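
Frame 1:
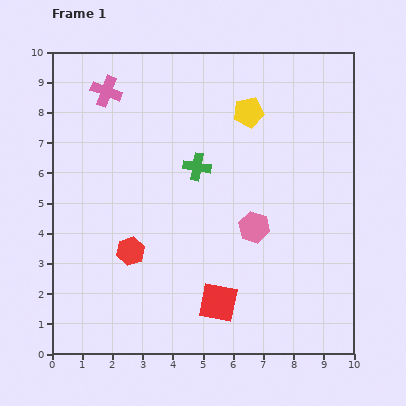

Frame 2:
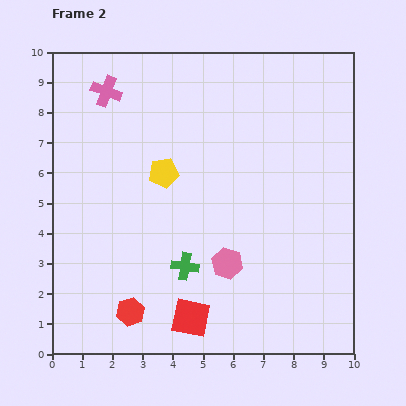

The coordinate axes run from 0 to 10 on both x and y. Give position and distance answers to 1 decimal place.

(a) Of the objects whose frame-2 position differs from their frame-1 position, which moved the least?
the red square

(moved 1.0)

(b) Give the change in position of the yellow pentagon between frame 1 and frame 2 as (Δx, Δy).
(-2.8, -2.0)

The yellow pentagon was at (6.5, 8.0) in frame 1 and (3.7, 6.0) in frame 2.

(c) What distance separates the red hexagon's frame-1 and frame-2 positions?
2.0

The red hexagon moved from (2.6, 3.4) to (2.6, 1.4), a distance of √(0.0² + 2.0²) ≈ 2.0.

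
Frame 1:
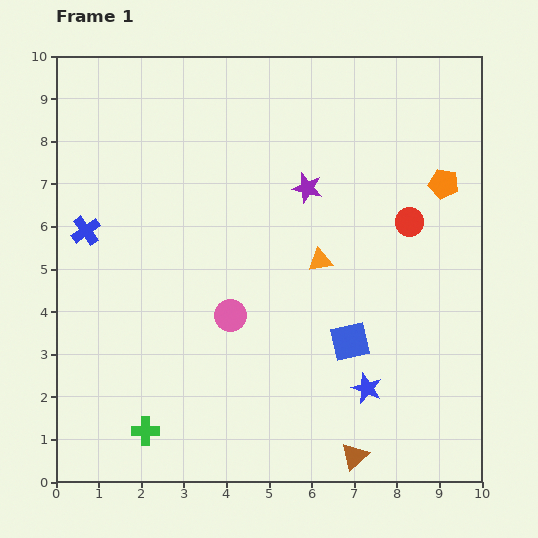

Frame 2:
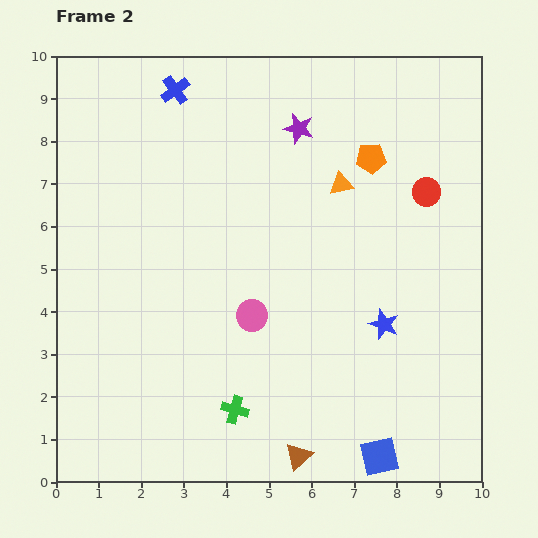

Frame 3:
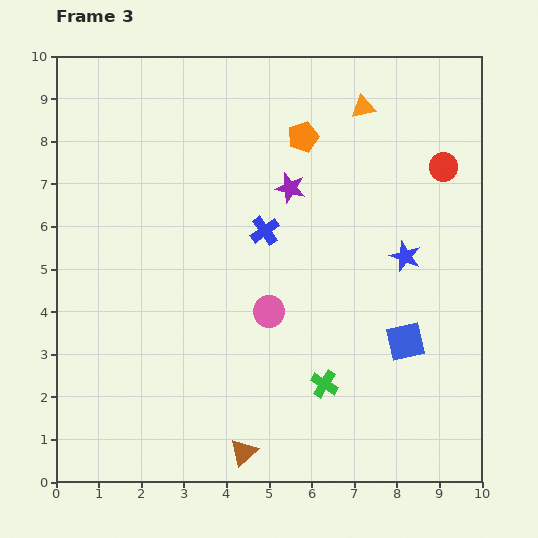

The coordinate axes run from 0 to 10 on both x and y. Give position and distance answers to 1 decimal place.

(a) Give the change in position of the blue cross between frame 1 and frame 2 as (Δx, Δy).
(2.1, 3.3)

The blue cross was at (0.7, 5.9) in frame 1 and (2.8, 9.2) in frame 2.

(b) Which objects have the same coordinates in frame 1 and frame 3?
none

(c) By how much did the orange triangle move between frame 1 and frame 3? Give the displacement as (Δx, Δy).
(1.0, 3.6)

The orange triangle was at (6.2, 5.2) in frame 1 and (7.2, 8.8) in frame 3.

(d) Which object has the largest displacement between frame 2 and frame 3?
the blue cross

(moved 3.9; next 2.8)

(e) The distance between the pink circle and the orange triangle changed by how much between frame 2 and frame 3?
+1.6

Distance in frame 2: 3.7. Distance in frame 3: 5.3.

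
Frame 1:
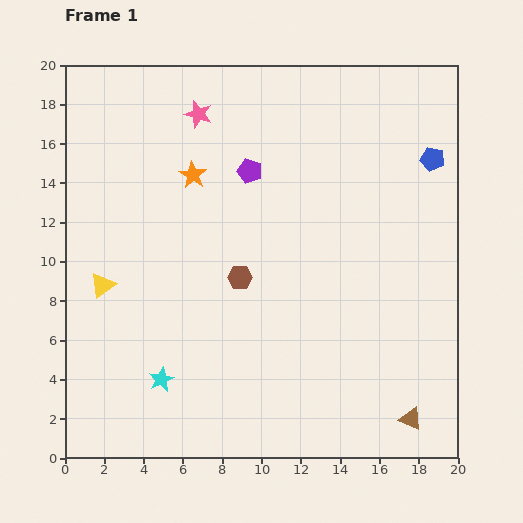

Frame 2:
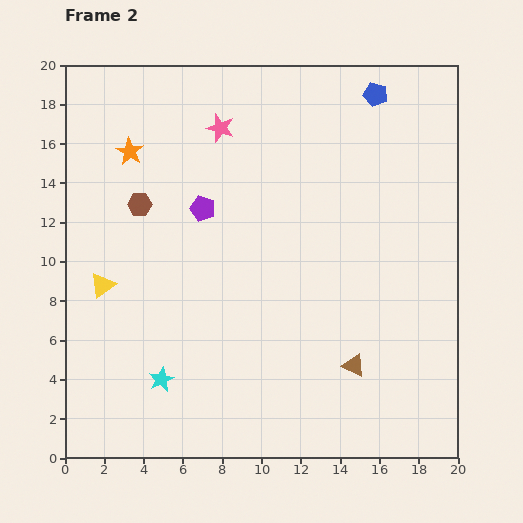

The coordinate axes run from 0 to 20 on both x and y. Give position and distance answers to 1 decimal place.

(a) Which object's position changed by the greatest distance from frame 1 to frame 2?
the brown hexagon

(moved 6.3; next 4.4)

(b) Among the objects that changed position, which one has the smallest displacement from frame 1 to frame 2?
the pink star

(moved 1.3)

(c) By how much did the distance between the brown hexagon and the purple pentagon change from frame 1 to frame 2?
-2.2

Distance in frame 1: 5.4. Distance in frame 2: 3.2.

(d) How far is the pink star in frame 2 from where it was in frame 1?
1.3

The pink star moved from (6.8, 17.5) to (7.9, 16.8), a distance of √(1.1² + 0.7²) ≈ 1.3.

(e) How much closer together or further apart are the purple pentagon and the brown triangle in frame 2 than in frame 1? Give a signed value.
-3.9

Distance in frame 1: 15.0. Distance in frame 2: 11.1.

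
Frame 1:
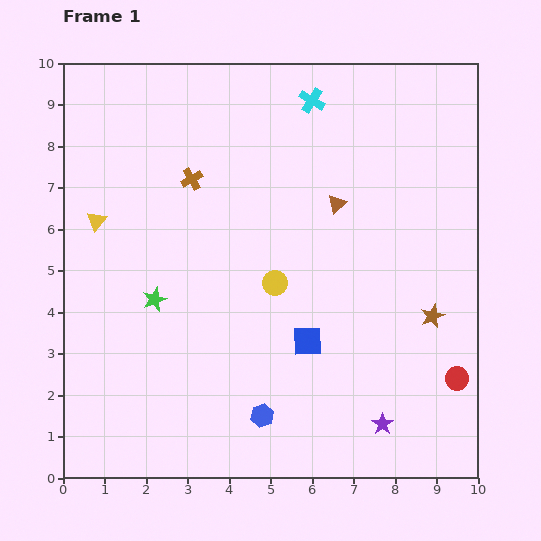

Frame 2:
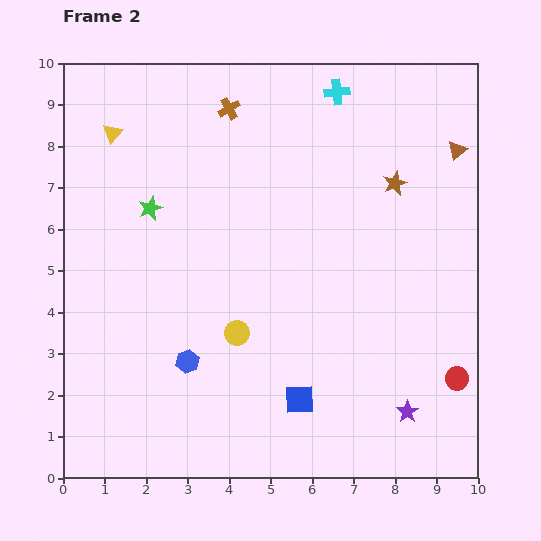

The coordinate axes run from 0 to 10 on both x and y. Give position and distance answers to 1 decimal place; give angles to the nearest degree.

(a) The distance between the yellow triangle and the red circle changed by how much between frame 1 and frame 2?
+0.7

Distance in frame 1: 9.5. Distance in frame 2: 10.2.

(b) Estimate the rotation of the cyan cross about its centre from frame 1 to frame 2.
36° counter-clockwise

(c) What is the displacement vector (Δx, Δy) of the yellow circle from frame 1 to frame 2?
(-0.9, -1.2)

The yellow circle was at (5.1, 4.7) in frame 1 and (4.2, 3.5) in frame 2.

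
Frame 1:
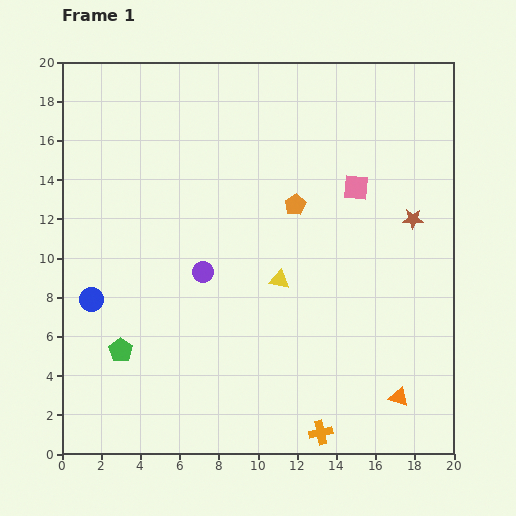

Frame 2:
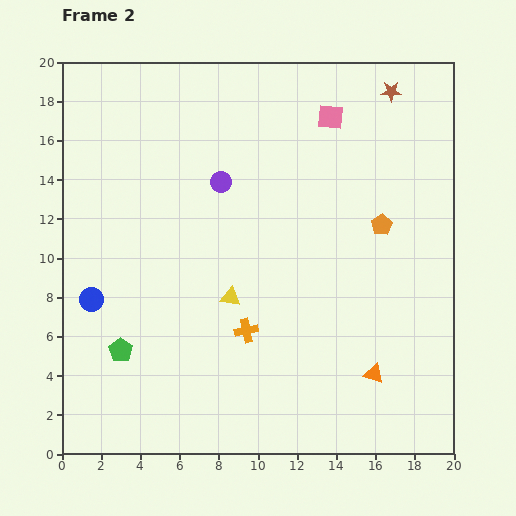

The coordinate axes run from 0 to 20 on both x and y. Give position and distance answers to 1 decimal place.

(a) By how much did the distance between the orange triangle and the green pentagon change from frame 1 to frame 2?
-1.4

Distance in frame 1: 14.4. Distance in frame 2: 13.0.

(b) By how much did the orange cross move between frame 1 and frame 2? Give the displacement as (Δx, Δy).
(-3.8, 5.2)

The orange cross was at (13.2, 1.1) in frame 1 and (9.4, 6.3) in frame 2.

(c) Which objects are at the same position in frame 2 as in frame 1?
the green pentagon, the blue circle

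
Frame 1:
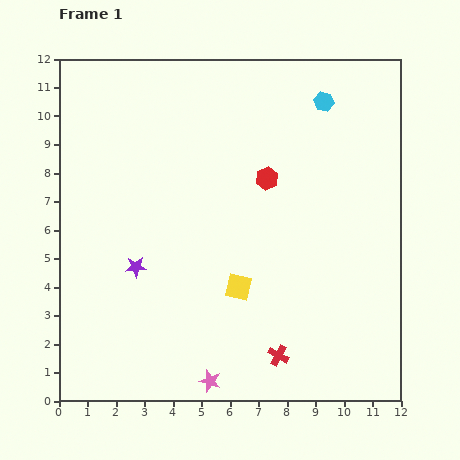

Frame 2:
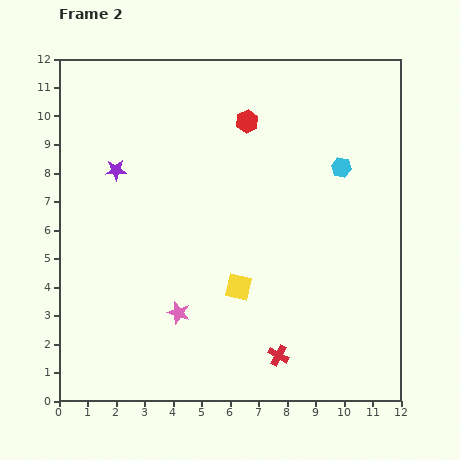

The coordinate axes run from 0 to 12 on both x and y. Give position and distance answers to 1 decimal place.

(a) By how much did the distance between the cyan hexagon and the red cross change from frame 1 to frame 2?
-2.0

Distance in frame 1: 9.0. Distance in frame 2: 7.0.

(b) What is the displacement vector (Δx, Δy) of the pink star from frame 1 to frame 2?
(-1.1, 2.4)

The pink star was at (5.3, 0.7) in frame 1 and (4.2, 3.1) in frame 2.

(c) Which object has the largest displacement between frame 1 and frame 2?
the purple star

(moved 3.5; next 2.6)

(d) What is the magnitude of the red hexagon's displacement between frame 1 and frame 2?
2.1

The red hexagon moved from (7.3, 7.8) to (6.6, 9.8), a distance of √(0.7² + 2.0²) ≈ 2.1.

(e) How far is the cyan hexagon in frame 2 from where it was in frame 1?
2.4

The cyan hexagon moved from (9.3, 10.5) to (9.9, 8.2), a distance of √(0.6² + 2.3²) ≈ 2.4.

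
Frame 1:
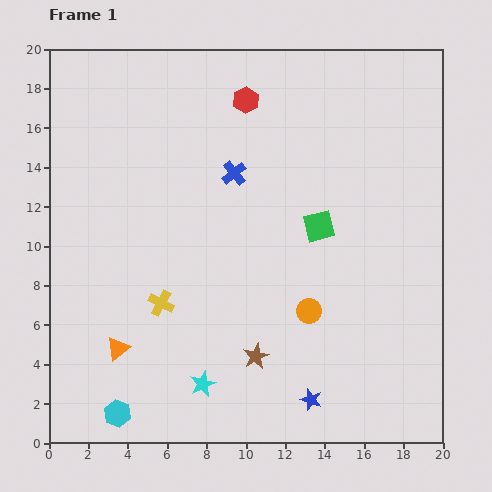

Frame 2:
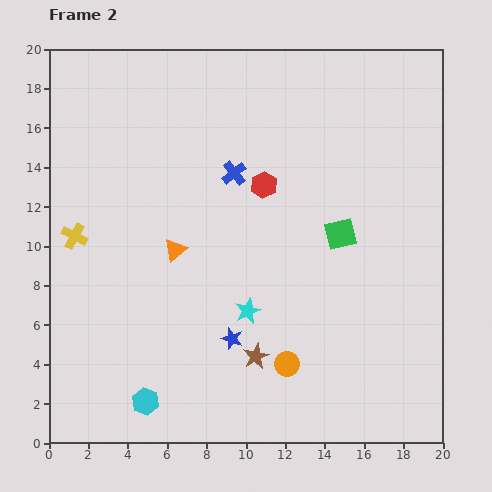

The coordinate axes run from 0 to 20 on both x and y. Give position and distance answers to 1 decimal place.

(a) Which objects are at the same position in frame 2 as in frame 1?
the brown star, the blue cross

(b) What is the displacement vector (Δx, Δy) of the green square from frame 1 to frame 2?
(1.1, -0.4)

The green square was at (13.7, 11.0) in frame 1 and (14.8, 10.6) in frame 2.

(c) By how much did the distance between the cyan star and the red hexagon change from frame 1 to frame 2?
-8.2

Distance in frame 1: 14.6. Distance in frame 2: 6.4.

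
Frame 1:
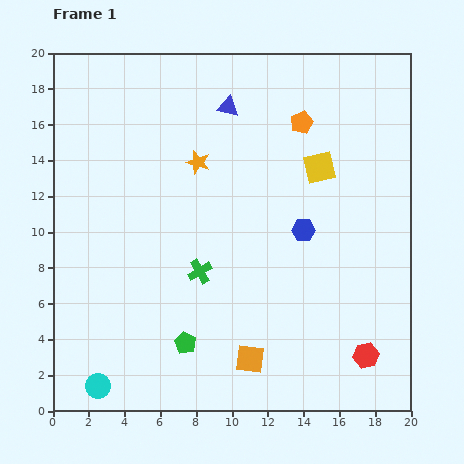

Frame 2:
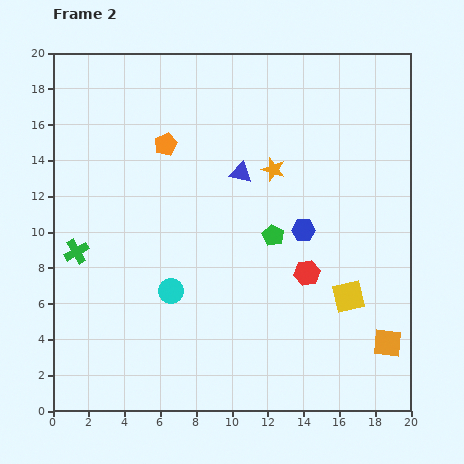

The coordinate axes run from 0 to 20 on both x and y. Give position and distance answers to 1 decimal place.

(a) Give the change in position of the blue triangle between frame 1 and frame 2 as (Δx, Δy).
(0.7, -3.7)

The blue triangle was at (9.8, 17.0) in frame 1 and (10.5, 13.3) in frame 2.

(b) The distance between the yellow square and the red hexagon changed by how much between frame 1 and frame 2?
-8.2

Distance in frame 1: 10.8. Distance in frame 2: 2.6.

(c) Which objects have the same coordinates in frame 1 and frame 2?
the blue hexagon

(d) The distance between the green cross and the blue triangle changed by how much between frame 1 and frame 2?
+0.9

Distance in frame 1: 9.3. Distance in frame 2: 10.2.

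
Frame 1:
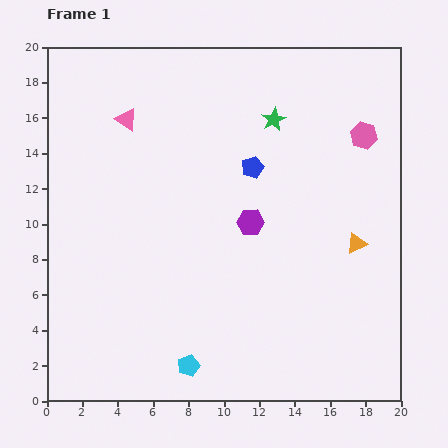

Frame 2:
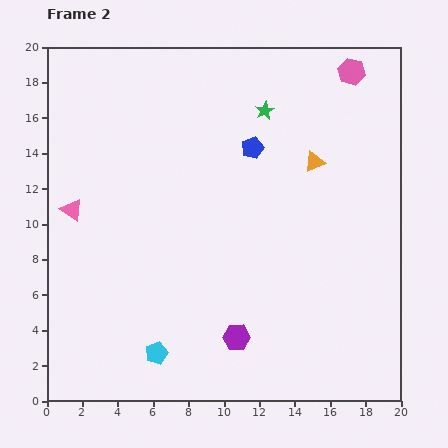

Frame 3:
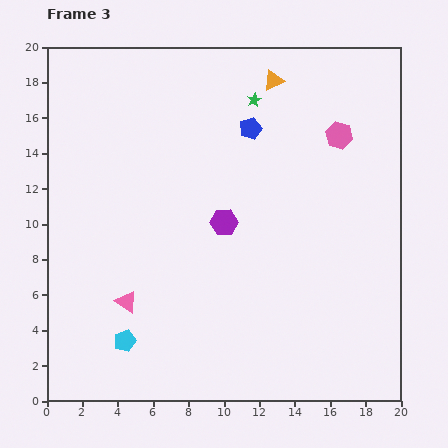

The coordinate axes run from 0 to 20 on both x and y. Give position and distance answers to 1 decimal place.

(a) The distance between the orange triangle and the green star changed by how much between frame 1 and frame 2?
-4.4

Distance in frame 1: 8.4. Distance in frame 2: 4.0.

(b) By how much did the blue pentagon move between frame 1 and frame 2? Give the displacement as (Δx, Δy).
(0.0, 1.1)

The blue pentagon was at (11.6, 13.2) in frame 1 and (11.6, 14.3) in frame 2.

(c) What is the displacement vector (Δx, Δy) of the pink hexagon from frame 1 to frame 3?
(-1.4, 0.0)

The pink hexagon was at (17.9, 15.0) in frame 1 and (16.5, 15.0) in frame 3.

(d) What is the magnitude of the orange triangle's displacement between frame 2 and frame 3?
5.1

The orange triangle moved from (15.1, 13.5) to (12.8, 18.1), a distance of √(2.3² + 4.6²) ≈ 5.1.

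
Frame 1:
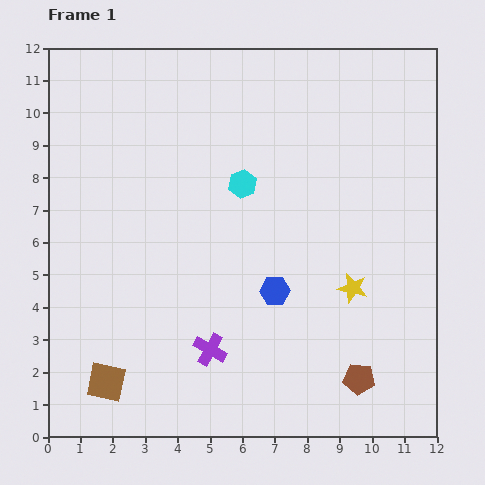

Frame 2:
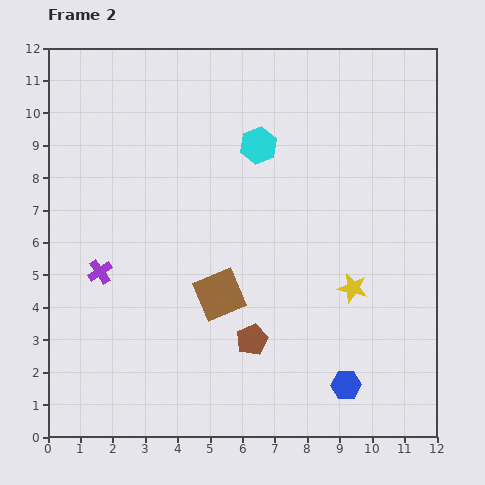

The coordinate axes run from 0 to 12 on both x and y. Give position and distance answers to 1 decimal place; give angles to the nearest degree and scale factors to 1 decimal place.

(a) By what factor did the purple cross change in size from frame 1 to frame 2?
0.8×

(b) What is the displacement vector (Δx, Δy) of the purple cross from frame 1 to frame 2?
(-3.4, 2.4)

The purple cross was at (5.0, 2.7) in frame 1 and (1.6, 5.1) in frame 2.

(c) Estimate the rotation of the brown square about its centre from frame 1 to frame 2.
35° counter-clockwise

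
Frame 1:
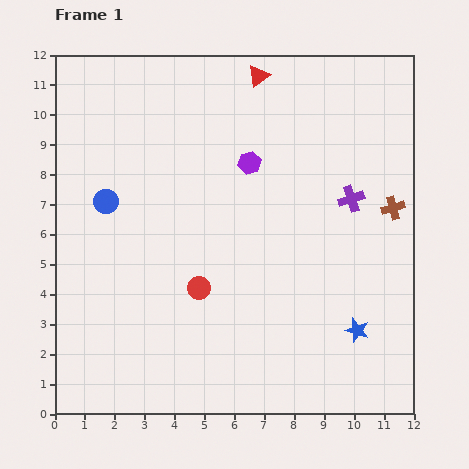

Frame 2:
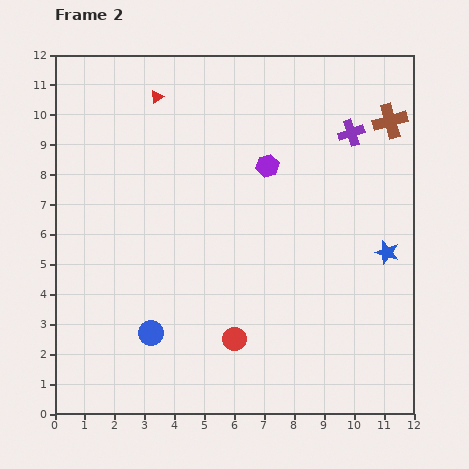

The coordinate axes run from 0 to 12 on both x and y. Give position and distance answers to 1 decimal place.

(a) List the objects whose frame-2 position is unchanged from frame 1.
none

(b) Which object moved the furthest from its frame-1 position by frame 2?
the blue circle

(moved 4.6; next 3.5)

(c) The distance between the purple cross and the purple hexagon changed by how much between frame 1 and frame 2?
-0.6

Distance in frame 1: 3.6. Distance in frame 2: 3.0.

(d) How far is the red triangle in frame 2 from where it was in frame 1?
3.5

The red triangle moved from (6.8, 11.3) to (3.4, 10.6), a distance of √(3.4² + 0.7²) ≈ 3.5.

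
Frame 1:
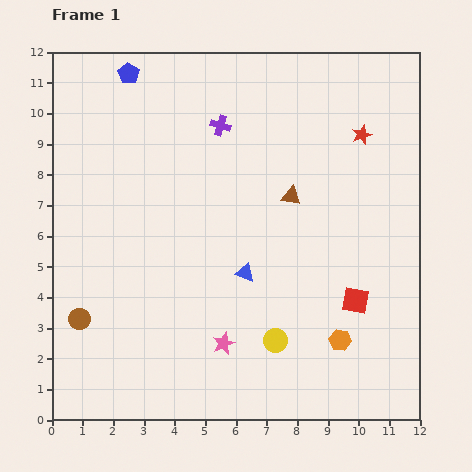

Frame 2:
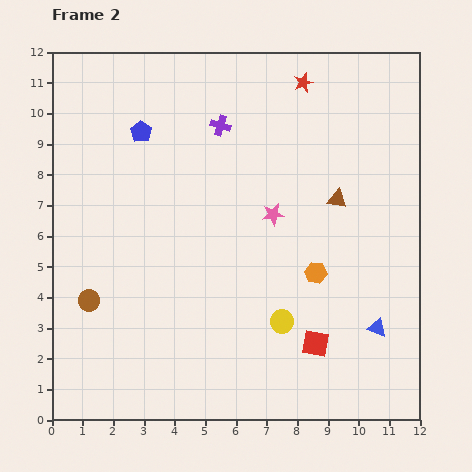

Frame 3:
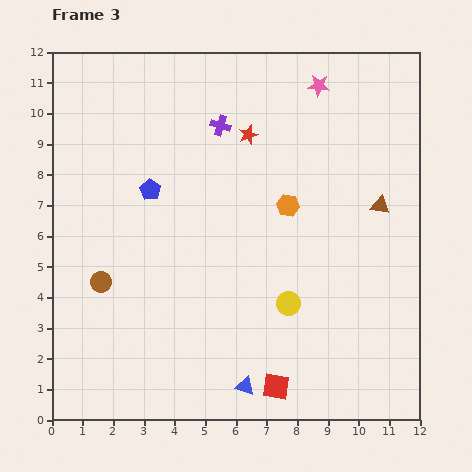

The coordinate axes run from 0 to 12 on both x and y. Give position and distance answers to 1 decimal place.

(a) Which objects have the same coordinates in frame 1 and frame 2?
the purple cross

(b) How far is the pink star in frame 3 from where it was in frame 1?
9.0

The pink star moved from (5.6, 2.5) to (8.7, 10.9), a distance of √(3.1² + 8.4²) ≈ 9.0.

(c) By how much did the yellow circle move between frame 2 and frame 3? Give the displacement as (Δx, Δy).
(0.2, 0.6)

The yellow circle was at (7.5, 3.2) in frame 2 and (7.7, 3.8) in frame 3.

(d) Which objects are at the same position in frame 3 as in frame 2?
the purple cross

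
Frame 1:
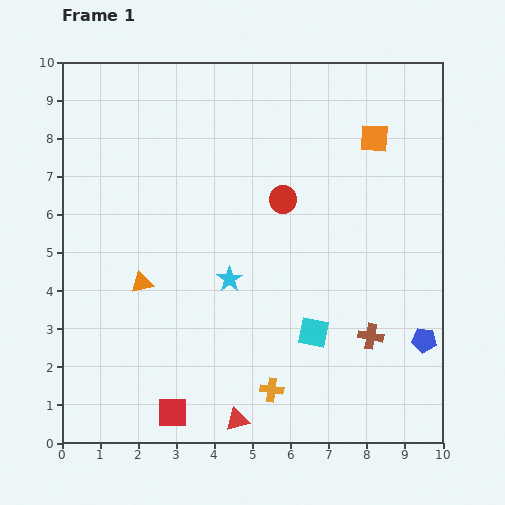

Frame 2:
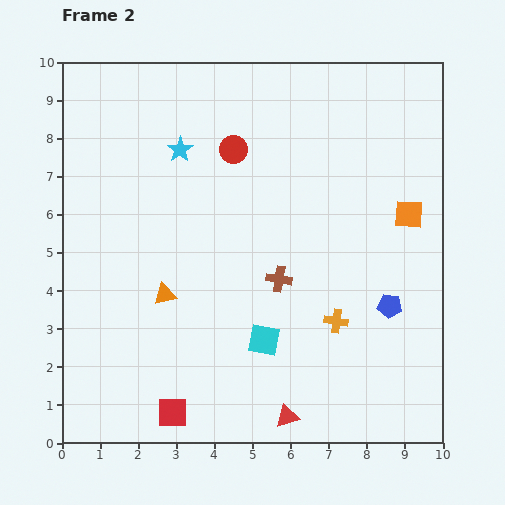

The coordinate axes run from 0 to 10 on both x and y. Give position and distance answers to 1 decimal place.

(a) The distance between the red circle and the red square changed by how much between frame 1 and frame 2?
+0.8

Distance in frame 1: 6.3. Distance in frame 2: 7.1.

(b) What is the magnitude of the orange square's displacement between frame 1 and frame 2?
2.2

The orange square moved from (8.2, 8.0) to (9.1, 6.0), a distance of √(0.9² + 2.0²) ≈ 2.2.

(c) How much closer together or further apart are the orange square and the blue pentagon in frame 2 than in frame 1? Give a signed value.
-3.0

Distance in frame 1: 5.5. Distance in frame 2: 2.5.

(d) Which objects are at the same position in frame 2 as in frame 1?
the red square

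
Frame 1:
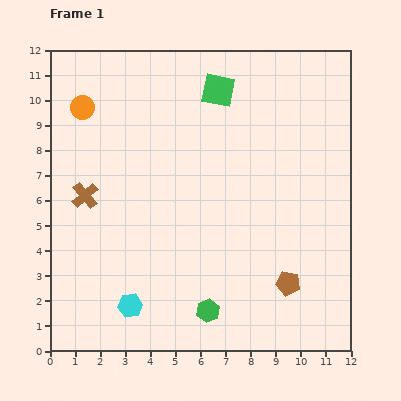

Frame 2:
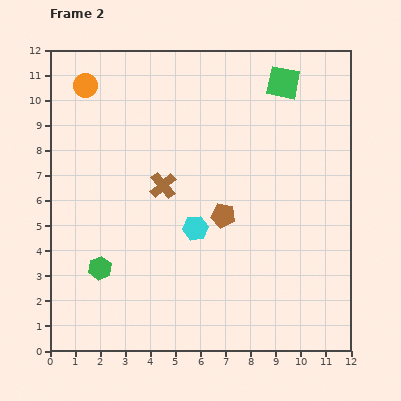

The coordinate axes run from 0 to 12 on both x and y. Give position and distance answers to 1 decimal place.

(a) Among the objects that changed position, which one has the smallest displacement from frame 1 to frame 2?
the orange circle

(moved 0.9)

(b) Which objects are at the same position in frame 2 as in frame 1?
none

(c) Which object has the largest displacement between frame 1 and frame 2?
the green hexagon

(moved 4.6; next 4.0)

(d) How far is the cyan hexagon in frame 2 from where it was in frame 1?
4.0

The cyan hexagon moved from (3.2, 1.8) to (5.8, 4.9), a distance of √(2.6² + 3.1²) ≈ 4.0.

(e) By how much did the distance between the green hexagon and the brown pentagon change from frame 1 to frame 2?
+1.9

Distance in frame 1: 3.4. Distance in frame 2: 5.3.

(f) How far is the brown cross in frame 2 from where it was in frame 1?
3.1

The brown cross moved from (1.4, 6.2) to (4.5, 6.6), a distance of √(3.1² + 0.4²) ≈ 3.1.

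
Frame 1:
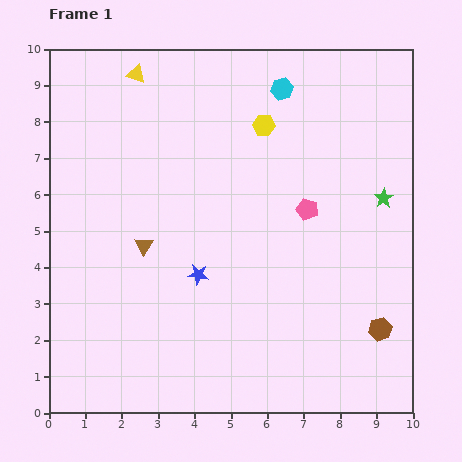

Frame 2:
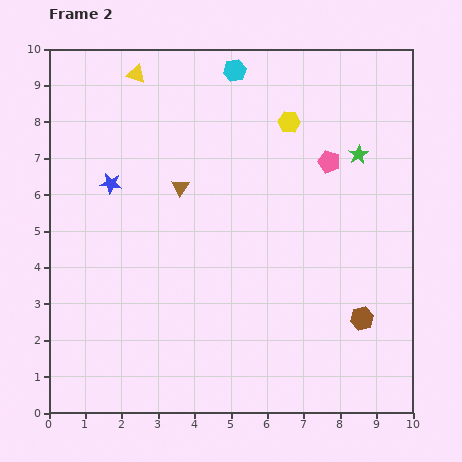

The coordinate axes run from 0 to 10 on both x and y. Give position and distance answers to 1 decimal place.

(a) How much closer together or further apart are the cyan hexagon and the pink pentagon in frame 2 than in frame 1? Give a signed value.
+0.2

Distance in frame 1: 3.4. Distance in frame 2: 3.6.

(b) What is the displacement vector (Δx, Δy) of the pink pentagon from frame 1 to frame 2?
(0.6, 1.3)

The pink pentagon was at (7.1, 5.6) in frame 1 and (7.7, 6.9) in frame 2.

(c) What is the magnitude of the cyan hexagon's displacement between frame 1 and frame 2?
1.4

The cyan hexagon moved from (6.4, 8.9) to (5.1, 9.4), a distance of √(1.3² + 0.5²) ≈ 1.4.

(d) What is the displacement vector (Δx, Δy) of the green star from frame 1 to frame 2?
(-0.7, 1.2)

The green star was at (9.2, 5.9) in frame 1 and (8.5, 7.1) in frame 2.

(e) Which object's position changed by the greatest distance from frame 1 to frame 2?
the blue star

(moved 3.5; next 1.9)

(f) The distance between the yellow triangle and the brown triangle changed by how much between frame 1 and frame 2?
-1.4

Distance in frame 1: 4.7. Distance in frame 2: 3.3.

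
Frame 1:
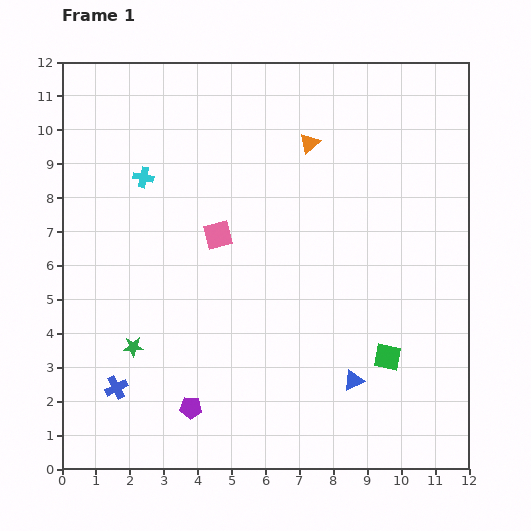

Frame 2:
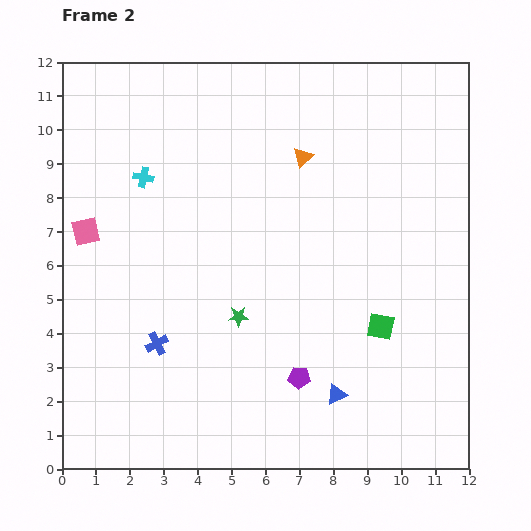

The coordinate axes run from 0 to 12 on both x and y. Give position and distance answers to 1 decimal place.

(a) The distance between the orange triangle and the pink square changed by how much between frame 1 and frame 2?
+3.0

Distance in frame 1: 3.8. Distance in frame 2: 6.8.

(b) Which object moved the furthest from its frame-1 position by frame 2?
the pink square

(moved 3.9; next 3.3)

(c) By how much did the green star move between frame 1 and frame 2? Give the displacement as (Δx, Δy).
(3.1, 0.9)

The green star was at (2.1, 3.6) in frame 1 and (5.2, 4.5) in frame 2.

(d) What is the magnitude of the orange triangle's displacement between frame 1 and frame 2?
0.4

The orange triangle moved from (7.3, 9.6) to (7.1, 9.2), a distance of √(0.2² + 0.4²) ≈ 0.4.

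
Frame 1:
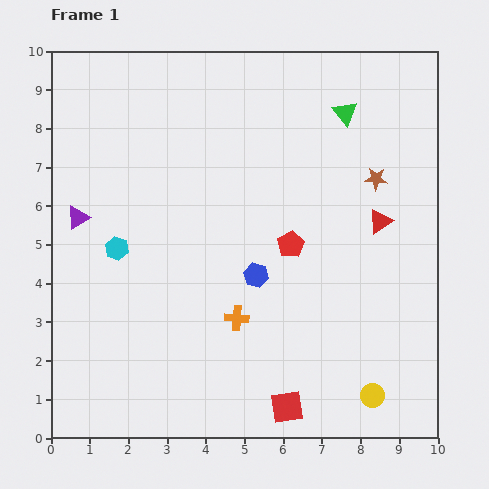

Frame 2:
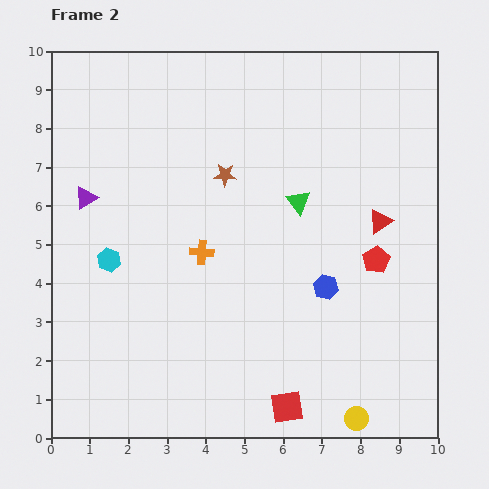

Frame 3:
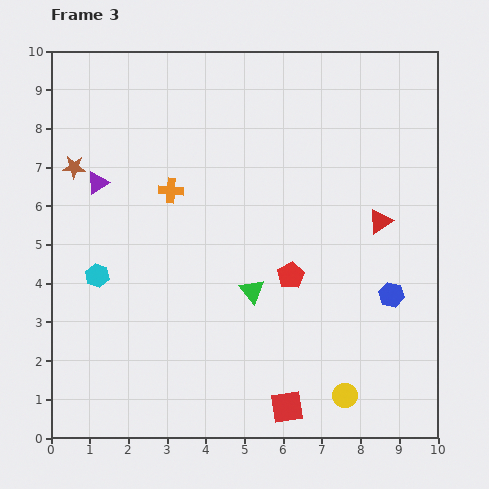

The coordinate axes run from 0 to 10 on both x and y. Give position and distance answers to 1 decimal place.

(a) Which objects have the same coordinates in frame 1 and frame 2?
the red triangle, the red square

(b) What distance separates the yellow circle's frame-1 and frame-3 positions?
0.7

The yellow circle moved from (8.3, 1.1) to (7.6, 1.1), a distance of √(0.7² + 0.0²) ≈ 0.7.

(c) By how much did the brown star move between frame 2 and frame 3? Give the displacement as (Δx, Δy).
(-3.9, 0.2)

The brown star was at (4.5, 6.8) in frame 2 and (0.6, 7.0) in frame 3.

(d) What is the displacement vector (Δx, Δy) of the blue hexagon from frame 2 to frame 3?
(1.7, -0.2)

The blue hexagon was at (7.1, 3.9) in frame 2 and (8.8, 3.7) in frame 3.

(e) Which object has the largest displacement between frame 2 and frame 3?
the brown star

(moved 3.9; next 2.6)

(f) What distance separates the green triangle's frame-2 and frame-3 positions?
2.6

The green triangle moved from (6.4, 6.1) to (5.2, 3.8), a distance of √(1.2² + 2.3²) ≈ 2.6.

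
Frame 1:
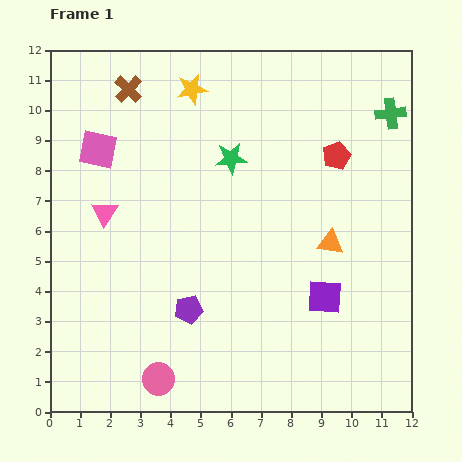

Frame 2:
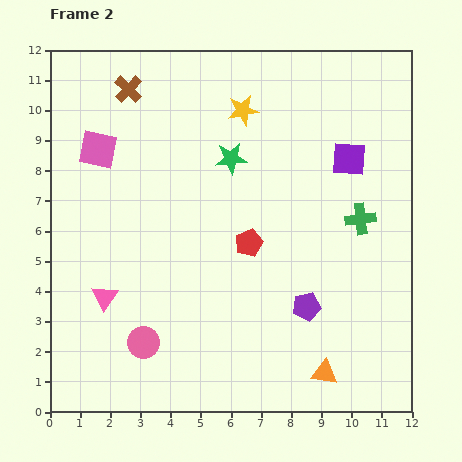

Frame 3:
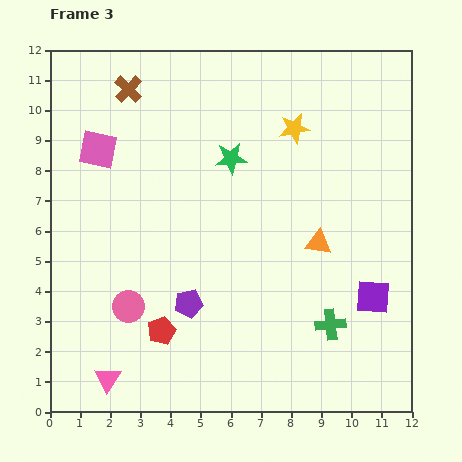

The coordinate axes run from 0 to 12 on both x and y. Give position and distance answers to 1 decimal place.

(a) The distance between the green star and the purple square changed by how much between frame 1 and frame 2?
-1.6

Distance in frame 1: 5.5. Distance in frame 2: 3.9.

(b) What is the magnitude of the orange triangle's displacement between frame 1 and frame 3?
0.4

The orange triangle moved from (9.3, 5.6) to (8.9, 5.6), a distance of √(0.4² + 0.0²) ≈ 0.4.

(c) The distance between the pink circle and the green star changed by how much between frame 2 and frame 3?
-0.8

Distance in frame 2: 6.8. Distance in frame 3: 6.0.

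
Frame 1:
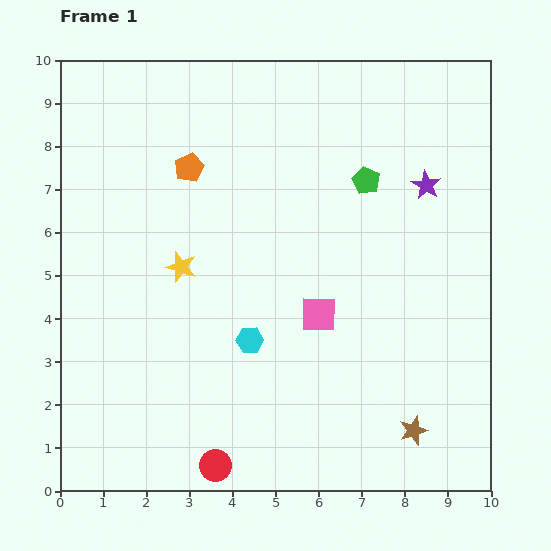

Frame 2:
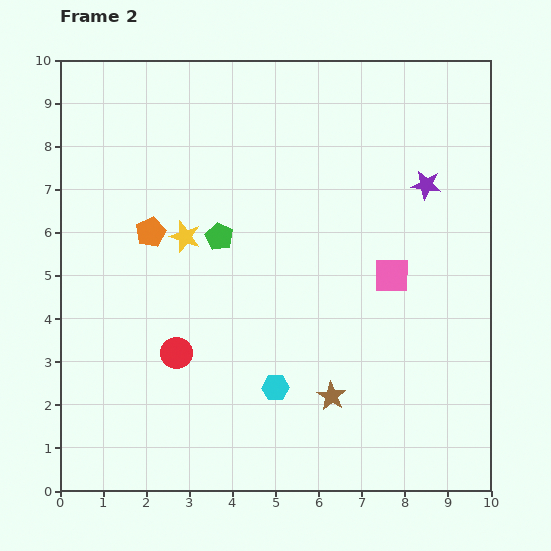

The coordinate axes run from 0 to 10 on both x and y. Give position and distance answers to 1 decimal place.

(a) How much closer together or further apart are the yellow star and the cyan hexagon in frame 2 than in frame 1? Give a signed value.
+1.8

Distance in frame 1: 2.3. Distance in frame 2: 4.1.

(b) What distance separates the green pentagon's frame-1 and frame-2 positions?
3.6

The green pentagon moved from (7.1, 7.2) to (3.7, 5.9), a distance of √(3.4² + 1.3²) ≈ 3.6.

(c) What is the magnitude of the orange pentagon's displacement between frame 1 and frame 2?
1.7

The orange pentagon moved from (3.0, 7.5) to (2.1, 6.0), a distance of √(0.9² + 1.5²) ≈ 1.7.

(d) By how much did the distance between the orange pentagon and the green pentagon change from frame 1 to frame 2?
-2.5

Distance in frame 1: 4.1. Distance in frame 2: 1.6.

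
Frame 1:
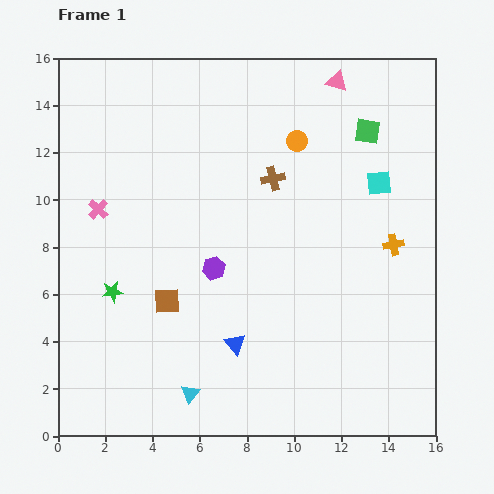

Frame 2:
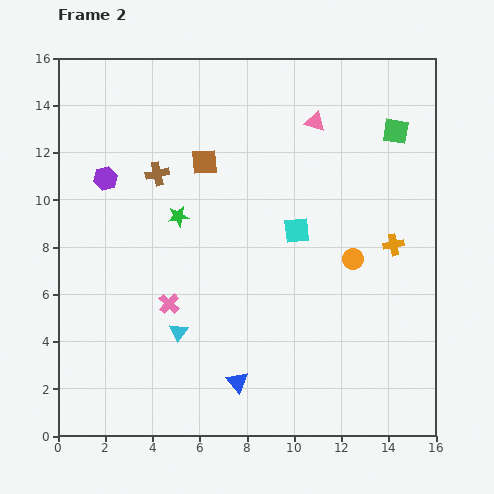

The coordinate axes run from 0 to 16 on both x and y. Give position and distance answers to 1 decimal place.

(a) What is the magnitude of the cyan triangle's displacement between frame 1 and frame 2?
2.6

The cyan triangle moved from (5.6, 1.8) to (5.1, 4.4), a distance of √(0.5² + 2.6²) ≈ 2.6.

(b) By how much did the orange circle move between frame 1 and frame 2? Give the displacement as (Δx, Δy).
(2.4, -5.0)

The orange circle was at (10.1, 12.5) in frame 1 and (12.5, 7.5) in frame 2.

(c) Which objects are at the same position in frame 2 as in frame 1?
the orange cross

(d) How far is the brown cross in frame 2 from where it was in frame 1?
4.9

The brown cross moved from (9.1, 10.9) to (4.2, 11.1), a distance of √(4.9² + 0.2²) ≈ 4.9.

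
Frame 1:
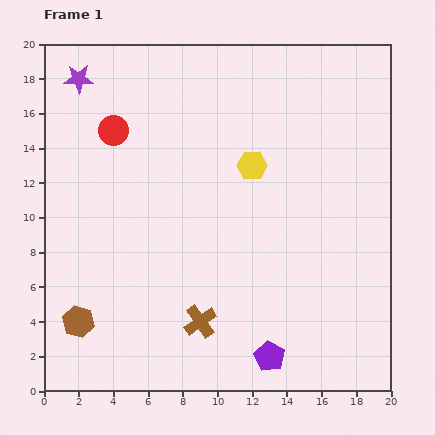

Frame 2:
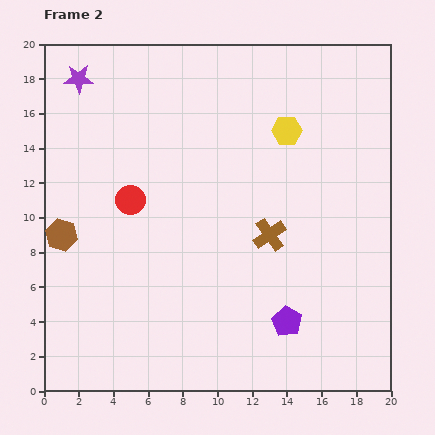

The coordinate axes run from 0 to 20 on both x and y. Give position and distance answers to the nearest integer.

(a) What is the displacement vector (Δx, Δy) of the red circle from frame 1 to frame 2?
(1, -4)

The red circle was at (4, 15) in frame 1 and (5, 11) in frame 2.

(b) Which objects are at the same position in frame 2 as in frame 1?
the purple star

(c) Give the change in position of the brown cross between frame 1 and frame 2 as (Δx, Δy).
(4, 5)

The brown cross was at (9, 4) in frame 1 and (13, 9) in frame 2.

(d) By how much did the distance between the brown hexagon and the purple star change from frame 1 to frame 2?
-5

Distance in frame 1: 14. Distance in frame 2: 9.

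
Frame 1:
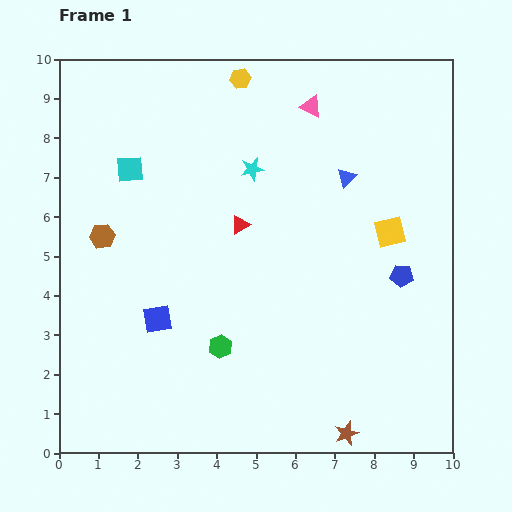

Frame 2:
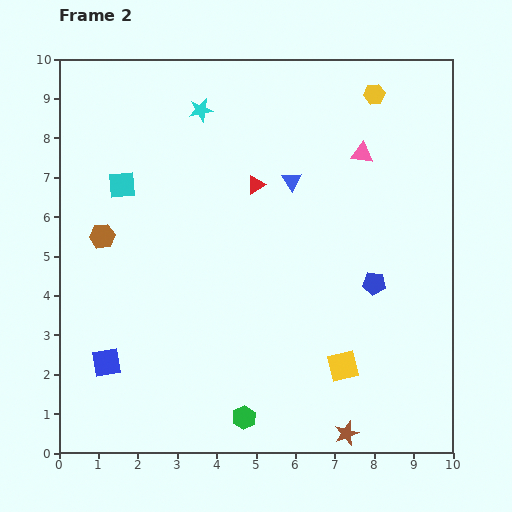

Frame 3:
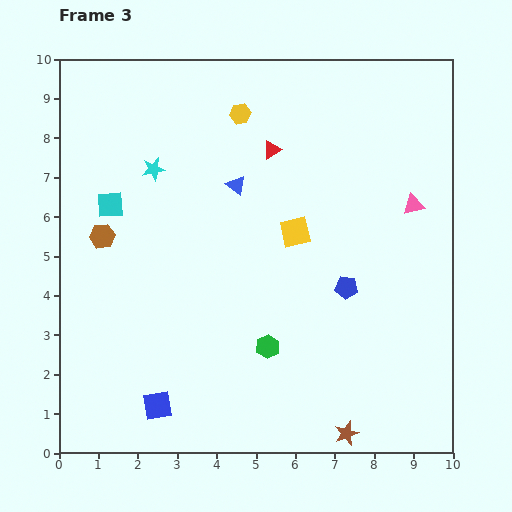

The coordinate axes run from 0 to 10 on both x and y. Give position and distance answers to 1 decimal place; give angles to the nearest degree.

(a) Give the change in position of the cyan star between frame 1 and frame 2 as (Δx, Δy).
(-1.3, 1.5)

The cyan star was at (4.9, 7.2) in frame 1 and (3.6, 8.7) in frame 2.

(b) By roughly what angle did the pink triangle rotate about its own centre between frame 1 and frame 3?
40° counter-clockwise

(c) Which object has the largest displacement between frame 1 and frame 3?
the pink triangle

(moved 3.6; next 2.8)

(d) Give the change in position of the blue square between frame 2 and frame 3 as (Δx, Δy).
(1.3, -1.1)

The blue square was at (1.2, 2.3) in frame 2 and (2.5, 1.2) in frame 3.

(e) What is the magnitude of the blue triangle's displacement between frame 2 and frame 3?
1.4

The blue triangle moved from (5.9, 6.9) to (4.5, 6.8), a distance of √(1.4² + 0.1²) ≈ 1.4.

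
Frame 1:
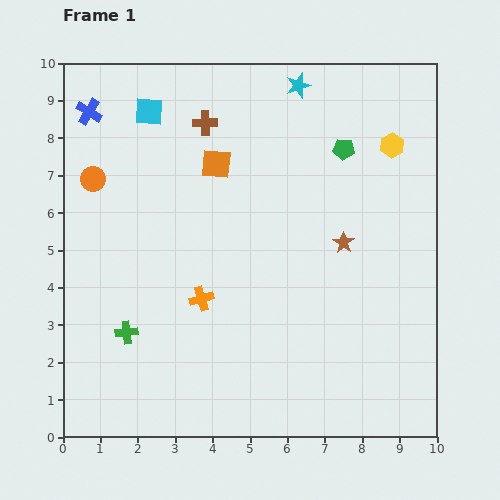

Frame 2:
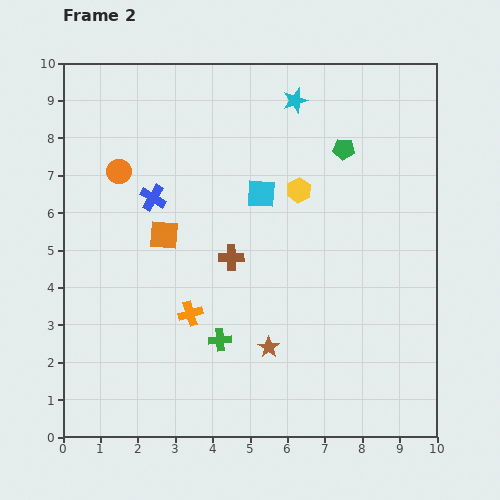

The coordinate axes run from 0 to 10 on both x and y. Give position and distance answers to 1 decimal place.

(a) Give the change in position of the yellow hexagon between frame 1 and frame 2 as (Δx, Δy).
(-2.5, -1.2)

The yellow hexagon was at (8.8, 7.8) in frame 1 and (6.3, 6.6) in frame 2.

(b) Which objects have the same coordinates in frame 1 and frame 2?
the green pentagon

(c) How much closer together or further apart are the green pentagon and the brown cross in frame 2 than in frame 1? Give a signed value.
+0.4

Distance in frame 1: 3.8. Distance in frame 2: 4.2.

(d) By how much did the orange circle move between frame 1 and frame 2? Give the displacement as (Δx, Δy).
(0.7, 0.2)

The orange circle was at (0.8, 6.9) in frame 1 and (1.5, 7.1) in frame 2.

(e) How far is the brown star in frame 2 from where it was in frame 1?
3.4

The brown star moved from (7.5, 5.2) to (5.5, 2.4), a distance of √(2.0² + 2.8²) ≈ 3.4.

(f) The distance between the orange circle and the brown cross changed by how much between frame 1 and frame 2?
+0.4

Distance in frame 1: 3.4. Distance in frame 2: 3.8.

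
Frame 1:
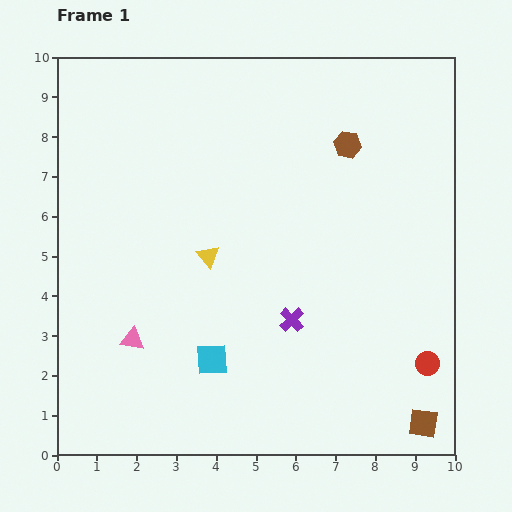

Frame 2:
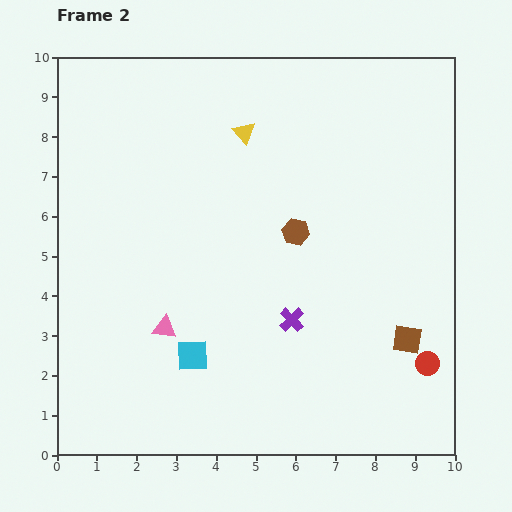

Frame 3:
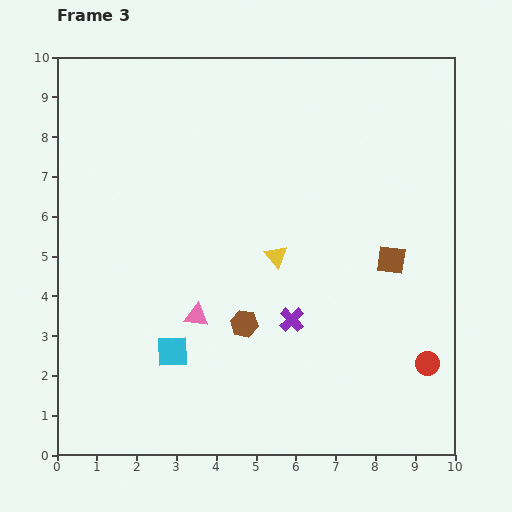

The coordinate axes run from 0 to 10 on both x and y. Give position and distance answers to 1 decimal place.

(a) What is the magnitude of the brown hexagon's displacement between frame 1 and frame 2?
2.6

The brown hexagon moved from (7.3, 7.8) to (6.0, 5.6), a distance of √(1.3² + 2.2²) ≈ 2.6.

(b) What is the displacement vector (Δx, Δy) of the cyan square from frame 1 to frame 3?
(-1.0, 0.2)

The cyan square was at (3.9, 2.4) in frame 1 and (2.9, 2.6) in frame 3.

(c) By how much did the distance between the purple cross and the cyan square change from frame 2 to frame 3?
+0.4

Distance in frame 2: 2.7. Distance in frame 3: 3.1.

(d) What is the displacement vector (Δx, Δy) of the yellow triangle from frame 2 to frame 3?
(0.8, -3.1)

The yellow triangle was at (4.7, 8.1) in frame 2 and (5.5, 5.0) in frame 3.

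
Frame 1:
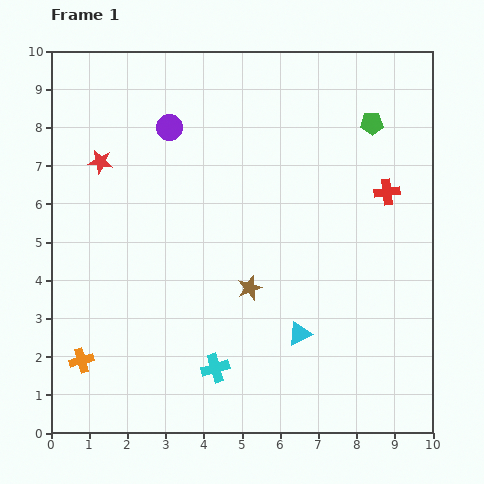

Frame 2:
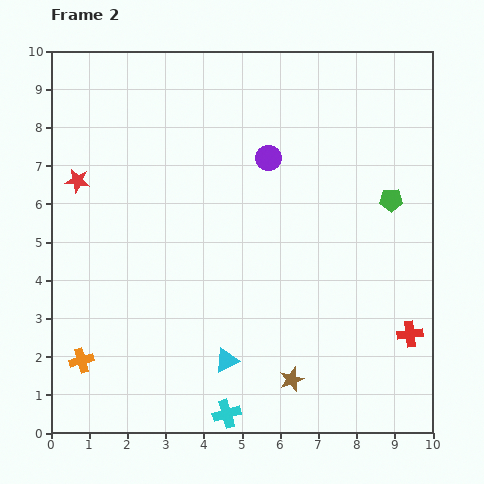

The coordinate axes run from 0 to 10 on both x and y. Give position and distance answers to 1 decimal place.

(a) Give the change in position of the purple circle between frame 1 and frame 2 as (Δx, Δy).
(2.6, -0.8)

The purple circle was at (3.1, 8.0) in frame 1 and (5.7, 7.2) in frame 2.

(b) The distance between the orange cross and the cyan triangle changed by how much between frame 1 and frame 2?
-1.9

Distance in frame 1: 5.7. Distance in frame 2: 3.8.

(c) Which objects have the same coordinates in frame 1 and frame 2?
the orange cross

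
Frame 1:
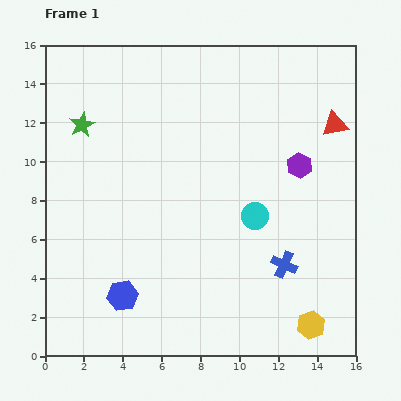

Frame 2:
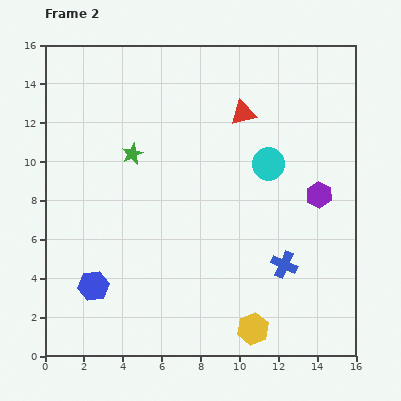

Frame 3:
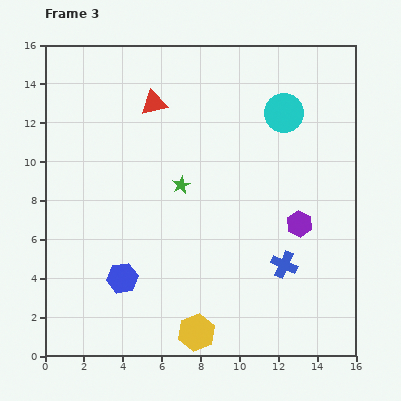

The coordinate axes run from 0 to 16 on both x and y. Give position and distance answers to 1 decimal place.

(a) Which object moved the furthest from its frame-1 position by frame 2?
the red triangle

(moved 4.7; next 3.0)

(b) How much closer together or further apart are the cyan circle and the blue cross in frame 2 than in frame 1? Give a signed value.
+2.4

Distance in frame 1: 2.9. Distance in frame 2: 5.3.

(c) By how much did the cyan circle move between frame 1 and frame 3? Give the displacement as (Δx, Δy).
(1.5, 5.3)

The cyan circle was at (10.8, 7.2) in frame 1 and (12.3, 12.5) in frame 3.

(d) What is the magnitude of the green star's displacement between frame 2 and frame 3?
3.0

The green star moved from (4.5, 10.4) to (7.0, 8.8), a distance of √(2.5² + 1.6²) ≈ 3.0.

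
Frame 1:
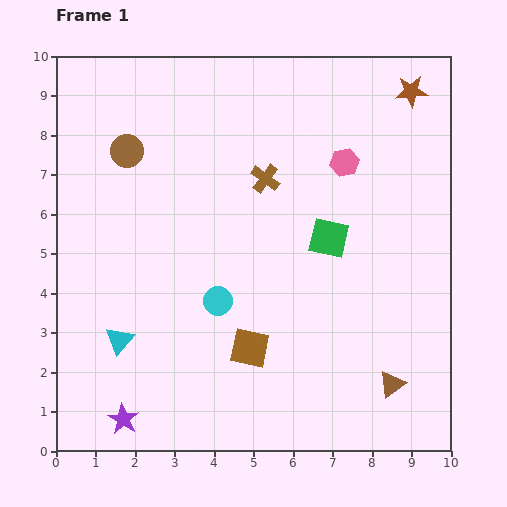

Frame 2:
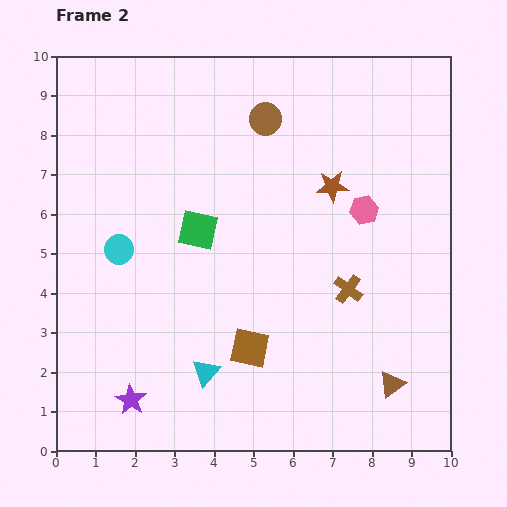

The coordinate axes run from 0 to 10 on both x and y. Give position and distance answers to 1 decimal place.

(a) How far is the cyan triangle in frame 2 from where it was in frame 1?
2.3

The cyan triangle moved from (1.6, 2.8) to (3.8, 2.0), a distance of √(2.2² + 0.8²) ≈ 2.3.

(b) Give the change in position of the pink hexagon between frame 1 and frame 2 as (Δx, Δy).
(0.5, -1.2)

The pink hexagon was at (7.3, 7.3) in frame 1 and (7.8, 6.1) in frame 2.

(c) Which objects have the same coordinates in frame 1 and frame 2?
the brown triangle, the brown square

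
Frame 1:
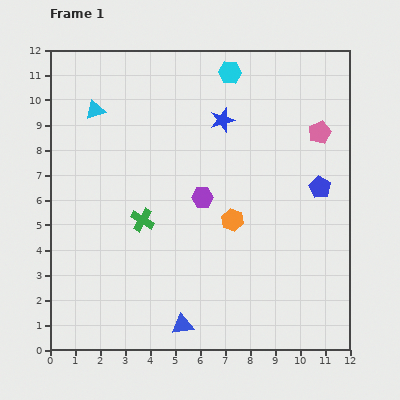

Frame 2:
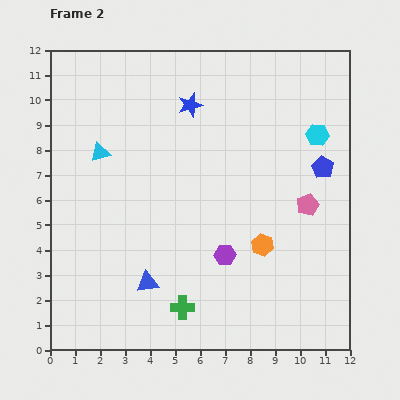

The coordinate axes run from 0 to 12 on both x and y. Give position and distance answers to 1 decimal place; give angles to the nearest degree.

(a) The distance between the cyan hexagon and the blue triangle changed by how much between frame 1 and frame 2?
-1.3

Distance in frame 1: 10.3. Distance in frame 2: 9.0.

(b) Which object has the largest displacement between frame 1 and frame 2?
the cyan hexagon

(moved 4.3; next 3.8)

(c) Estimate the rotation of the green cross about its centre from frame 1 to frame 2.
31° counter-clockwise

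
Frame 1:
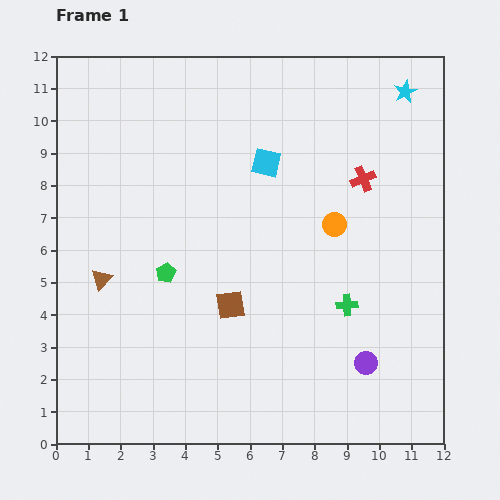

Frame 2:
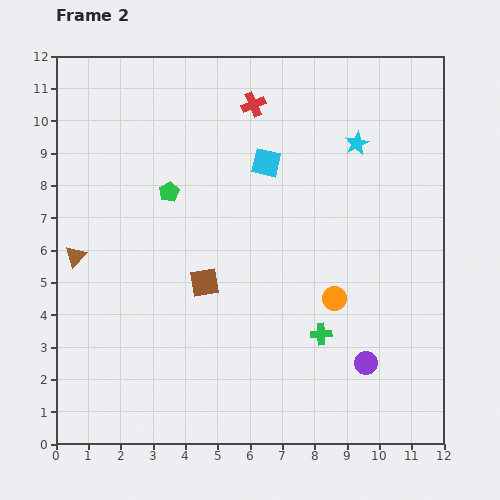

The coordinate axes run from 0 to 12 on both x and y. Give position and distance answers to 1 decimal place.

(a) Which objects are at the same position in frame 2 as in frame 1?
the cyan square, the purple circle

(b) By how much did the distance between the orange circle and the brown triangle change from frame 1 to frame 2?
+0.7

Distance in frame 1: 7.4. Distance in frame 2: 8.1.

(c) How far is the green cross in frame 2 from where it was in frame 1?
1.2

The green cross moved from (9.0, 4.3) to (8.2, 3.4), a distance of √(0.8² + 0.9²) ≈ 1.2.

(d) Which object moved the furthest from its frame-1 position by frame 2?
the red cross

(moved 4.1; next 2.5)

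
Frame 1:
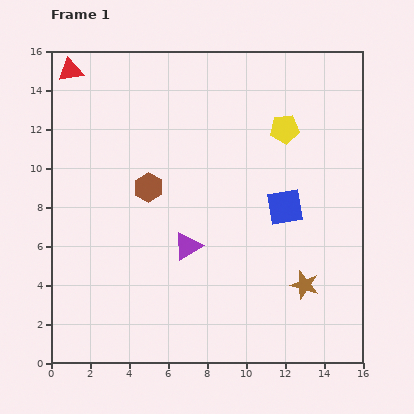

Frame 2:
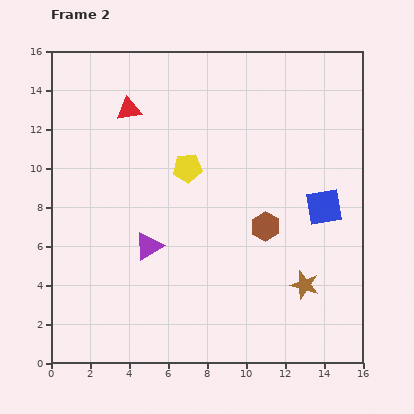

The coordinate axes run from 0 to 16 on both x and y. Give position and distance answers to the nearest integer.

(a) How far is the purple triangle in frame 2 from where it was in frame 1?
2

The purple triangle moved from (7, 6) to (5, 6), a distance of √(2² + 0²) ≈ 2.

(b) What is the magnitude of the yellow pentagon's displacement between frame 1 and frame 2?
5

The yellow pentagon moved from (12, 12) to (7, 10), a distance of √(5² + 2²) ≈ 5.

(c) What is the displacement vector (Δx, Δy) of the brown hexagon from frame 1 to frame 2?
(6, -2)

The brown hexagon was at (5, 9) in frame 1 and (11, 7) in frame 2.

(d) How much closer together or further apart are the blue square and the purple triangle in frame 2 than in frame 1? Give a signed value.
+4

Distance in frame 1: 5. Distance in frame 2: 9.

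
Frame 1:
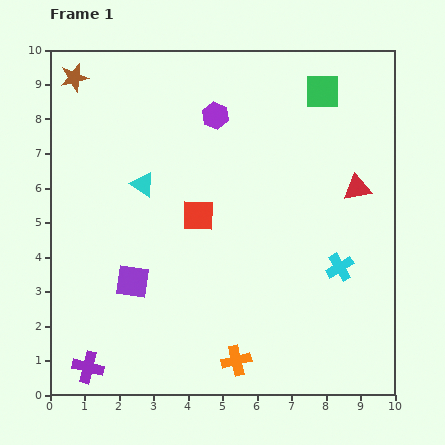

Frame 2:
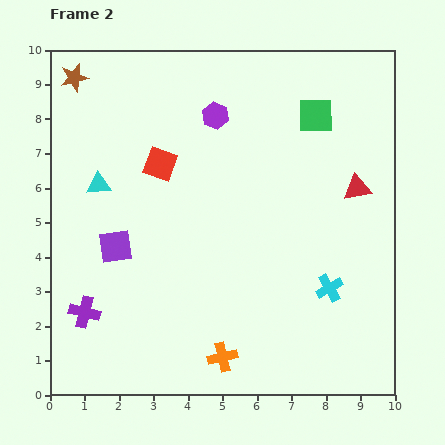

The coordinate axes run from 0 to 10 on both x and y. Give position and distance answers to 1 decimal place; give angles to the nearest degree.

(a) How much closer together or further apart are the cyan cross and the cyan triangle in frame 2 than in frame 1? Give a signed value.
+1.1

Distance in frame 1: 6.2. Distance in frame 2: 7.3.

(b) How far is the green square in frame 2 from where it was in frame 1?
0.7

The green square moved from (7.9, 8.8) to (7.7, 8.1), a distance of √(0.2² + 0.7²) ≈ 0.7.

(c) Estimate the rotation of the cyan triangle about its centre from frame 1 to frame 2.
38° counter-clockwise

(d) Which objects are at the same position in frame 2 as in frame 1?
the red triangle, the purple hexagon, the brown star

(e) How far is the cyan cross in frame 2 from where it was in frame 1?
0.7

The cyan cross moved from (8.4, 3.7) to (8.1, 3.1), a distance of √(0.3² + 0.6²) ≈ 0.7.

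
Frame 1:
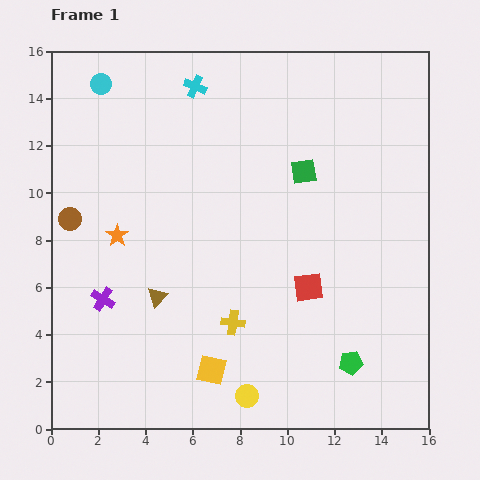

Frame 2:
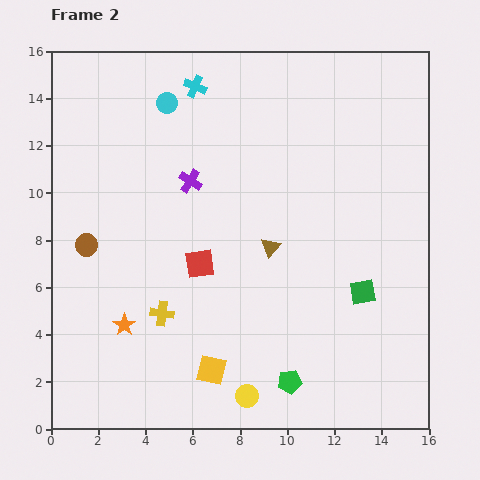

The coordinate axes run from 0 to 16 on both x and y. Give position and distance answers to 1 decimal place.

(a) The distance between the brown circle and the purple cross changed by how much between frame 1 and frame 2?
+1.5

Distance in frame 1: 3.7. Distance in frame 2: 5.2.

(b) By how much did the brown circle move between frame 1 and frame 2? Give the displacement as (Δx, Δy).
(0.7, -1.1)

The brown circle was at (0.8, 8.9) in frame 1 and (1.5, 7.8) in frame 2.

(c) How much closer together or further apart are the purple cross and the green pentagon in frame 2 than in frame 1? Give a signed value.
-1.3

Distance in frame 1: 10.8. Distance in frame 2: 9.5.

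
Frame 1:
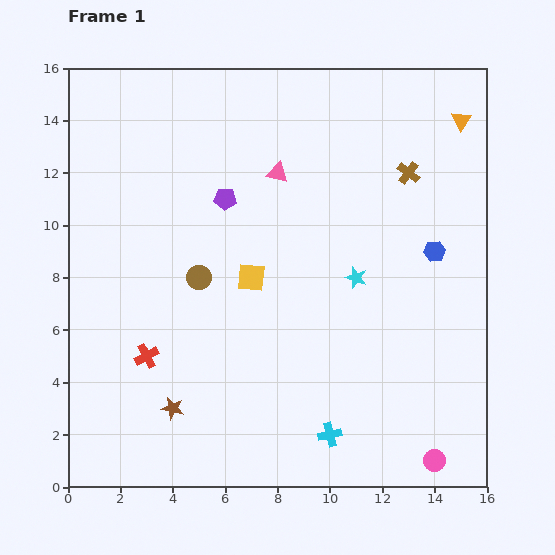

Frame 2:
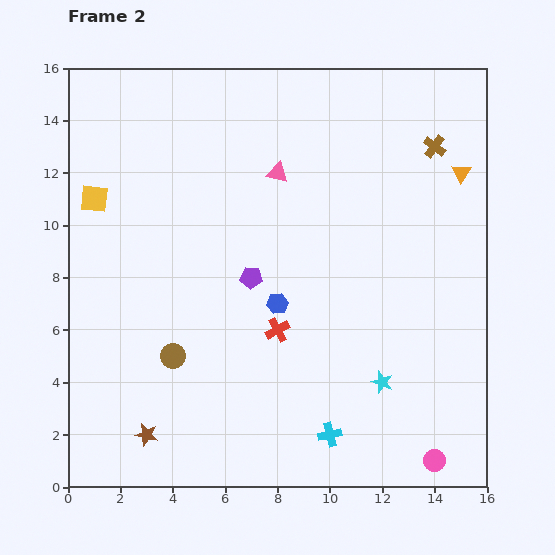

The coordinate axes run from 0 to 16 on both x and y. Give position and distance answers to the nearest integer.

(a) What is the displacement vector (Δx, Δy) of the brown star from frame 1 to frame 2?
(-1, -1)

The brown star was at (4, 3) in frame 1 and (3, 2) in frame 2.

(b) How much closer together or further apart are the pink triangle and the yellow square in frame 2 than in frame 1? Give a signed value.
+3

Distance in frame 1: 4. Distance in frame 2: 7.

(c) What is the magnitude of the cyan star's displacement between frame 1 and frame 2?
4

The cyan star moved from (11, 8) to (12, 4), a distance of √(1² + 4²) ≈ 4.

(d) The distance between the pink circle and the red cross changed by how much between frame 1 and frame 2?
-4

Distance in frame 1: 12. Distance in frame 2: 8.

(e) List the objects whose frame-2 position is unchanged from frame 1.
the cyan cross, the pink circle, the pink triangle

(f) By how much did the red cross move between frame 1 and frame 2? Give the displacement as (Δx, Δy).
(5, 1)

The red cross was at (3, 5) in frame 1 and (8, 6) in frame 2.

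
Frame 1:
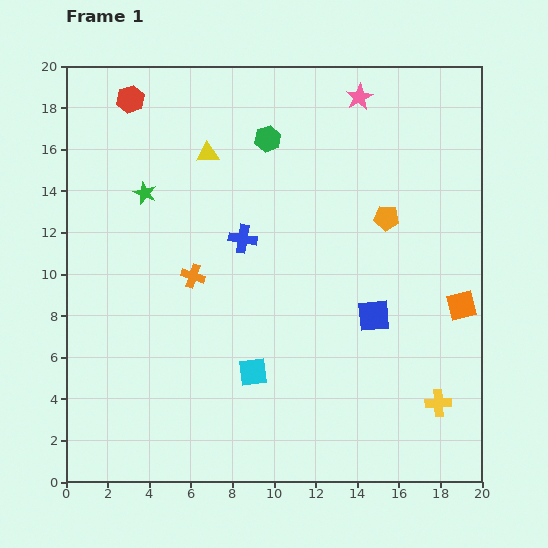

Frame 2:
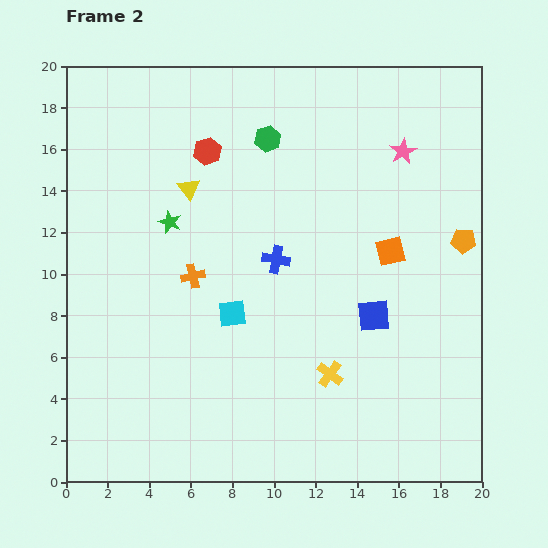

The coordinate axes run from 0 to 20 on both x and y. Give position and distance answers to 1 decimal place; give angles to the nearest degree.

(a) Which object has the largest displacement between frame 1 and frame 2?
the yellow cross

(moved 5.4; next 4.5)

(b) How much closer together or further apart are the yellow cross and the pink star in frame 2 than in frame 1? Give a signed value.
-3.9

Distance in frame 1: 15.2. Distance in frame 2: 11.3.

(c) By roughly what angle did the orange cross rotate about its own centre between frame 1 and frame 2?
32° counter-clockwise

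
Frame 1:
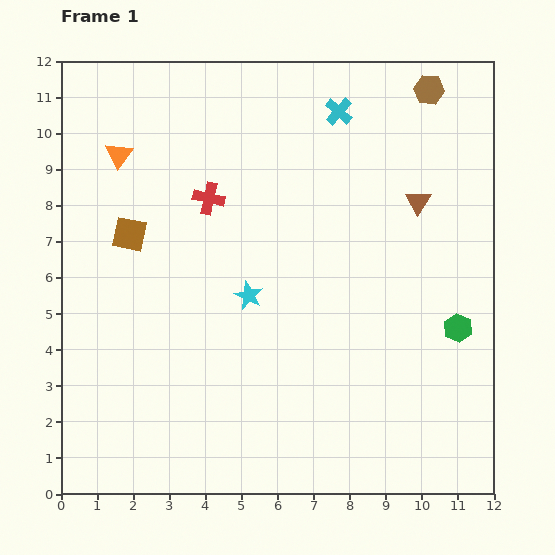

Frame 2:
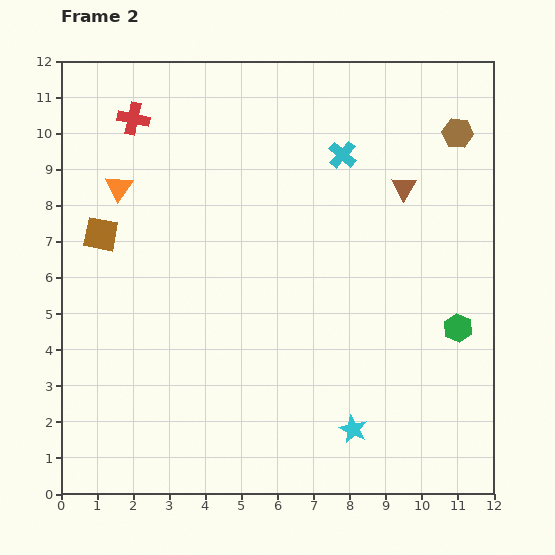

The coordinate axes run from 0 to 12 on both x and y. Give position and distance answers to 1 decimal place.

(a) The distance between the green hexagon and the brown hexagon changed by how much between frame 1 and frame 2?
-1.2

Distance in frame 1: 6.6. Distance in frame 2: 5.4.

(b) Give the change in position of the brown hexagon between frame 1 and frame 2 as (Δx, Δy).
(0.8, -1.2)

The brown hexagon was at (10.2, 11.2) in frame 1 and (11.0, 10.0) in frame 2.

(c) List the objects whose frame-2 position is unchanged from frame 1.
the green hexagon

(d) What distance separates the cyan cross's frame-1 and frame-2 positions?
1.2

The cyan cross moved from (7.7, 10.6) to (7.8, 9.4), a distance of √(0.1² + 1.2²) ≈ 1.2.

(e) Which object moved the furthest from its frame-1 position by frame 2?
the cyan star

(moved 4.7; next 3.0)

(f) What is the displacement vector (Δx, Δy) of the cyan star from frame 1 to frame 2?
(2.9, -3.7)

The cyan star was at (5.2, 5.5) in frame 1 and (8.1, 1.8) in frame 2.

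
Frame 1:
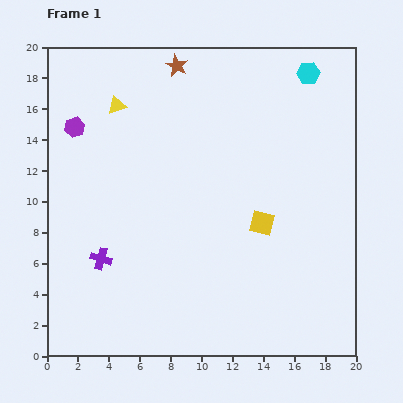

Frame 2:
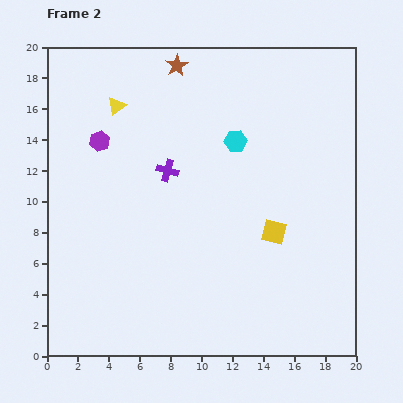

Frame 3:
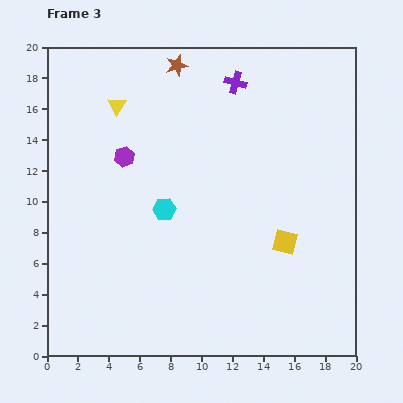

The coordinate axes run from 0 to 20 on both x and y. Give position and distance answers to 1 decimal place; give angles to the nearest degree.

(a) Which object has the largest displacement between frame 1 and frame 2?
the purple cross

(moved 7.1; next 6.4)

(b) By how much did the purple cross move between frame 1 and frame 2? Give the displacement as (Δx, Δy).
(4.3, 5.7)

The purple cross was at (3.5, 6.3) in frame 1 and (7.8, 12.0) in frame 2.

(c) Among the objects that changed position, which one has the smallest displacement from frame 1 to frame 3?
the yellow square

(moved 1.9)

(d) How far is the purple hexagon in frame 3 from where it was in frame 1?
3.7

The purple hexagon moved from (1.8, 14.8) to (5.0, 12.9), a distance of √(3.2² + 1.9²) ≈ 3.7.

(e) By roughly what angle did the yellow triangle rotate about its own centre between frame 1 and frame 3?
38° counter-clockwise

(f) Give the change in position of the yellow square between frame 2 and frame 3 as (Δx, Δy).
(0.7, -0.6)

The yellow square was at (14.7, 8.0) in frame 2 and (15.4, 7.4) in frame 3.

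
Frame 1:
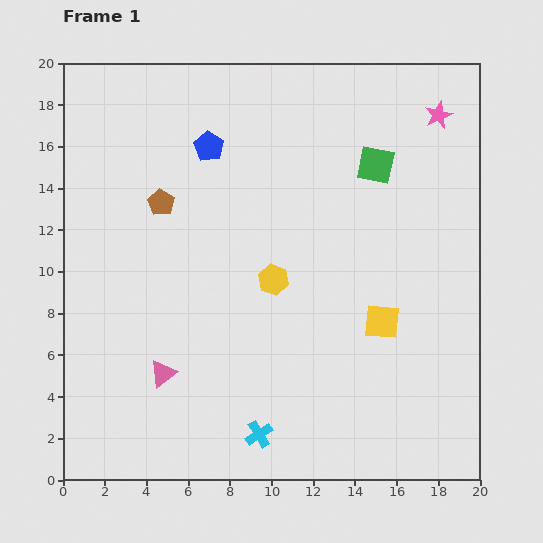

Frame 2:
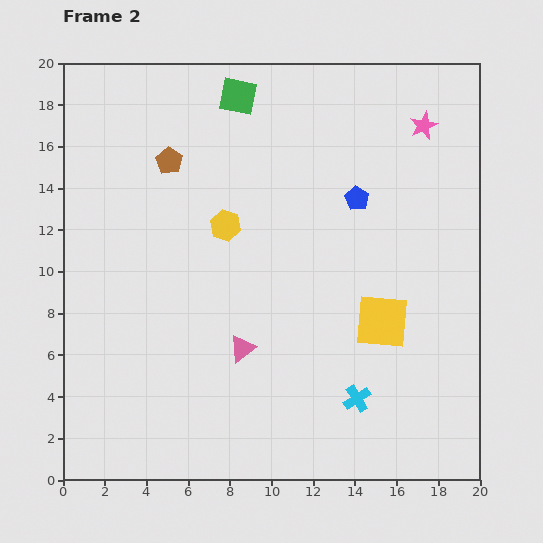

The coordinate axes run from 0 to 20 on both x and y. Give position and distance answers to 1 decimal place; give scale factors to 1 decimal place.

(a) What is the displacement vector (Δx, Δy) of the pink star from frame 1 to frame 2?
(-0.7, -0.5)

The pink star was at (18.0, 17.5) in frame 1 and (17.3, 17.0) in frame 2.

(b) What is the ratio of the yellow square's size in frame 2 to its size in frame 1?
1.5×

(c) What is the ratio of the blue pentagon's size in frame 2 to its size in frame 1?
0.8×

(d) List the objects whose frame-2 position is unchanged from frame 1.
the yellow square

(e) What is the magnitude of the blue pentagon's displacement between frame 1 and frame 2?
7.5

The blue pentagon moved from (7.0, 16.0) to (14.1, 13.5), a distance of √(7.1² + 2.5²) ≈ 7.5.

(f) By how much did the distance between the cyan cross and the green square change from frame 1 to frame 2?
+1.5

Distance in frame 1: 14.1. Distance in frame 2: 15.6.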